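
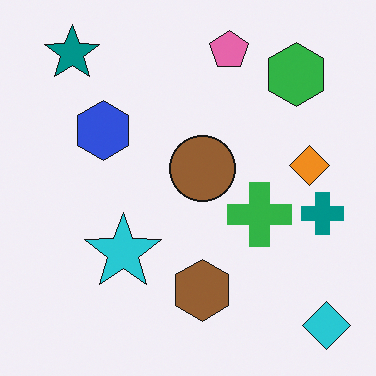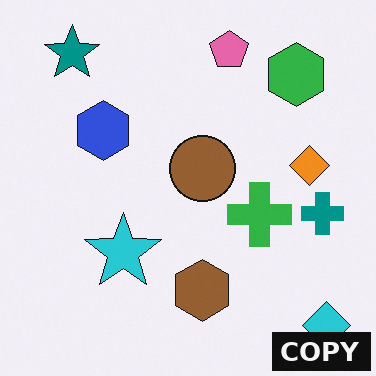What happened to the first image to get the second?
This is the original image watermarked with the text "COPY" in the lower-right corner.

A dark label reading "COPY" appears in the lower-right corner.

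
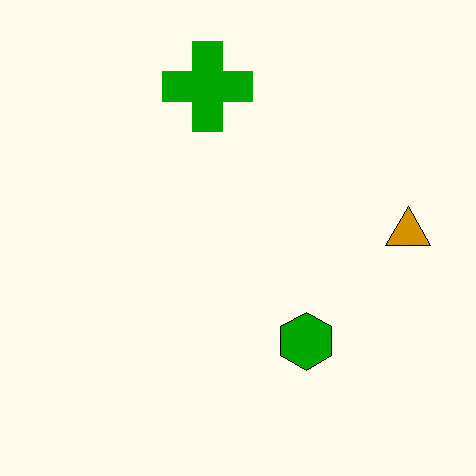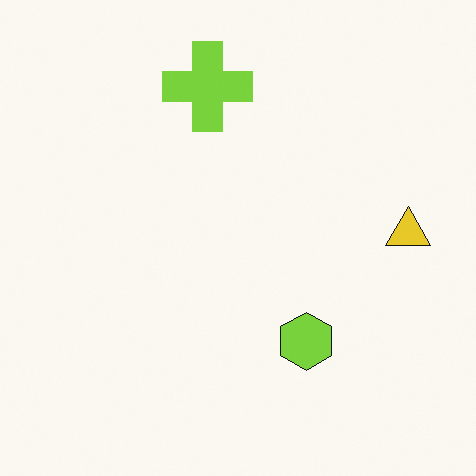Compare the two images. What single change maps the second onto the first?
This is the original image boosted in contrast.

Tones are pushed away from mid-grey across the whole image — a global contrast change.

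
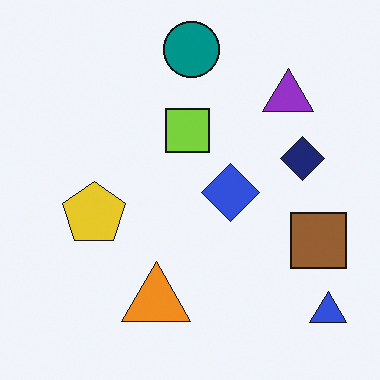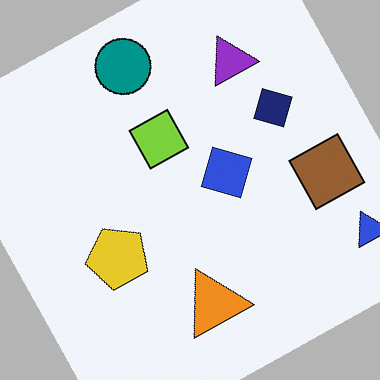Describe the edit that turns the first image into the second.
The image was rotated counter-clockwise by a moderate amount.

Every shape is tilted by the same angle and the image corners show triangular fill wedges — a whole-image rotation by a non-right angle.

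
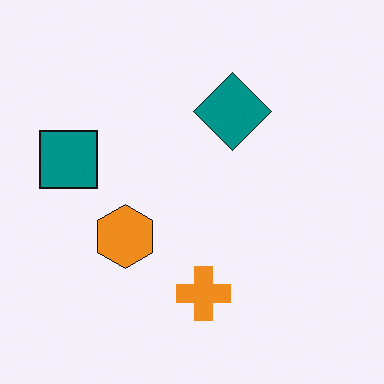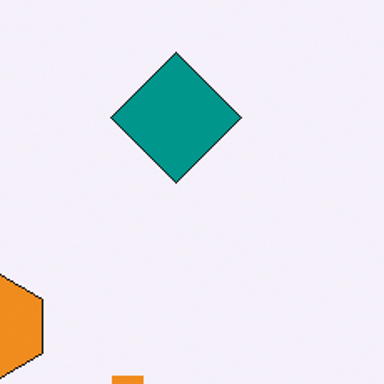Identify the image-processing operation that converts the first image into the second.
The transformation is: cropped to a noticeably smaller region and rescaled.

The visible shapes are larger and the field of view is narrower; shapes near the original edges may be partly or wholly outside the frame — a crop-and-rescale.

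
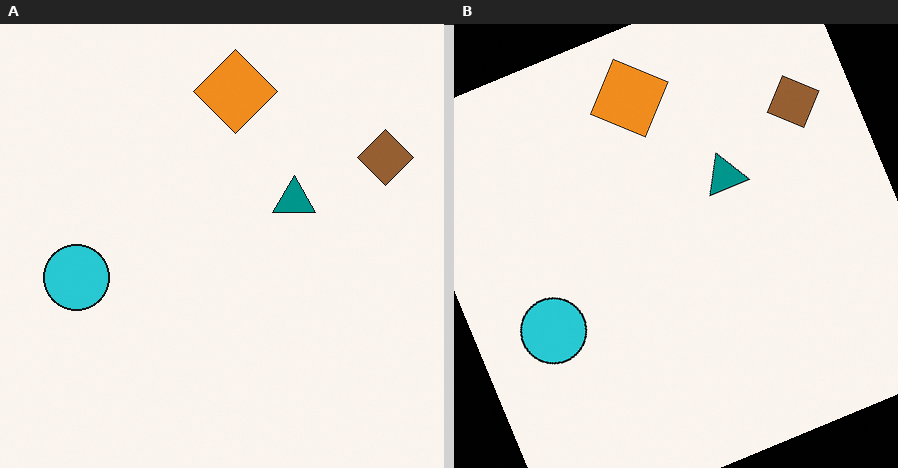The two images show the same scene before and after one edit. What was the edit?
The right (B) image is the left (A) rotated counter-clockwise by a clearly visible amount.

Every shape is tilted by the same angle and the image corners show triangular fill wedges — a whole-image rotation by a non-right angle.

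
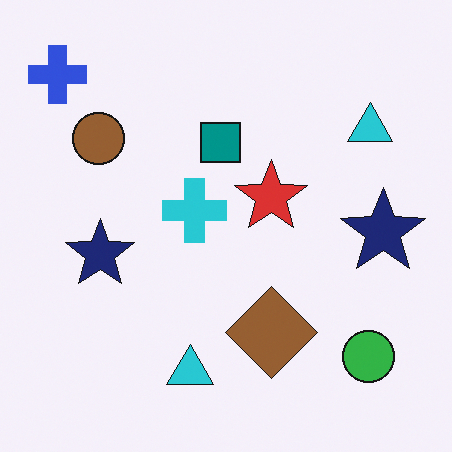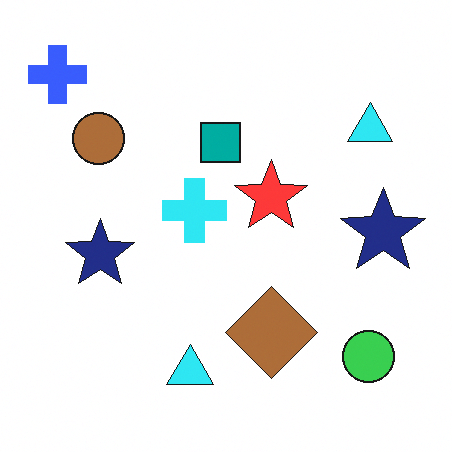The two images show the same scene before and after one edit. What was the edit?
Brightened a little.

Every pixel — background and shapes alike — is uniformly brightened.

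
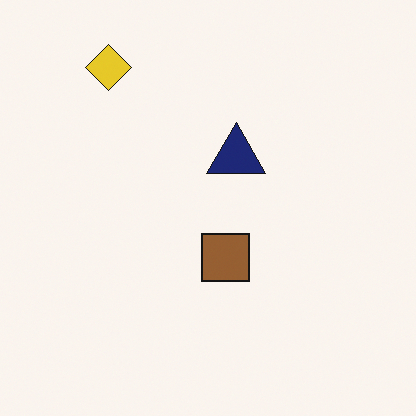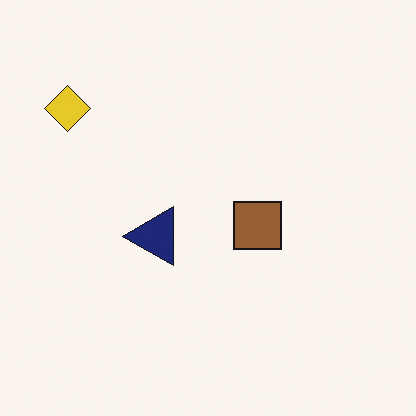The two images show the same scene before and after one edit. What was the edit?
The second image is the first transposed (reflected across the top-left ↔ bottom-right diagonal).

Shapes have swapped their row and column positions — what was in the top-right is now in the bottom-left — a diagonal reflection.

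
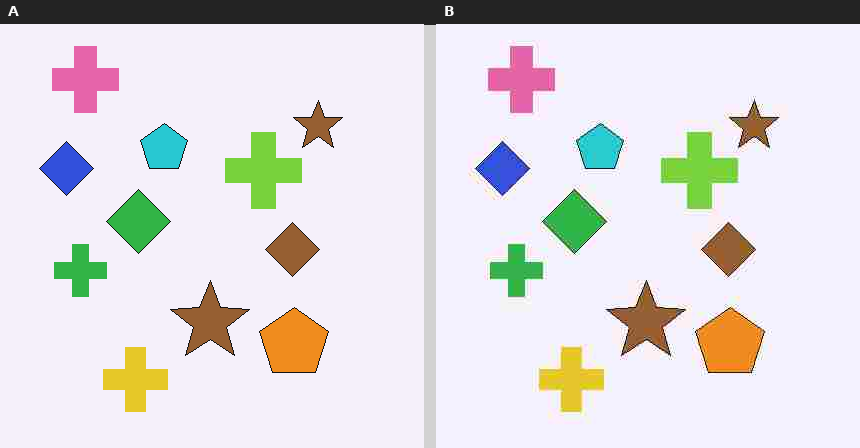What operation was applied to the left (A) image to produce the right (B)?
The right (B) image is the left (A) heavily JPEG-compressed with obvious blocking artifacts.

Blocky 8×8 compression artifacts appear around shape edges and the flat background shows ringing — characteristic JPEG degradation.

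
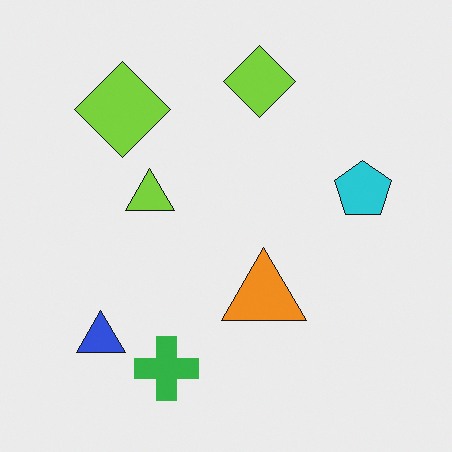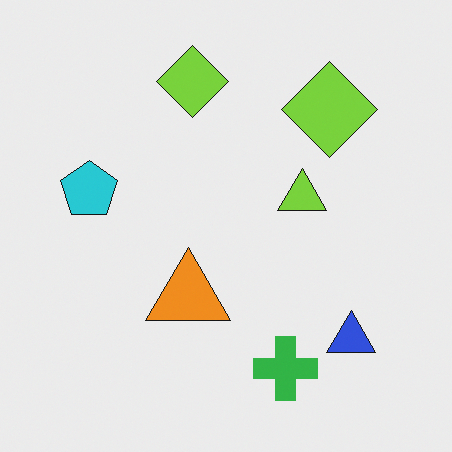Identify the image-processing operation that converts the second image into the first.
The transformation is: flipped horizontally (left ↔ right).

The cyan pentagon is in the left of the second image and the right of the first — shapes on opposite sides of the vertical midline have swapped in a mirror flip.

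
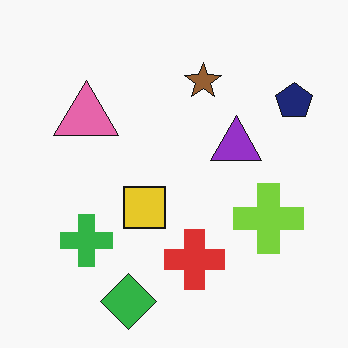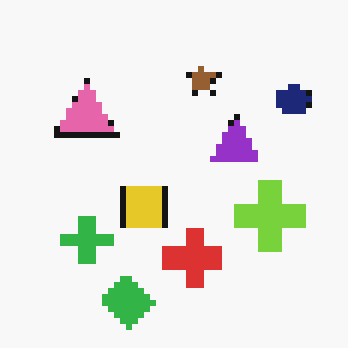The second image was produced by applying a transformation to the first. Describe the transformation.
It was moderately pixelated.

Shapes are reduced to large square blocks; fine edges and outlines are lost — a downscale-then-upscale (mosaic) effect.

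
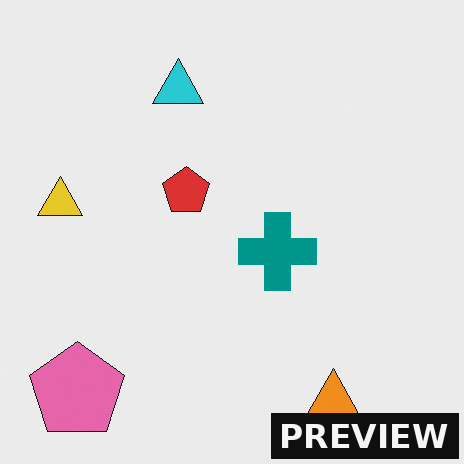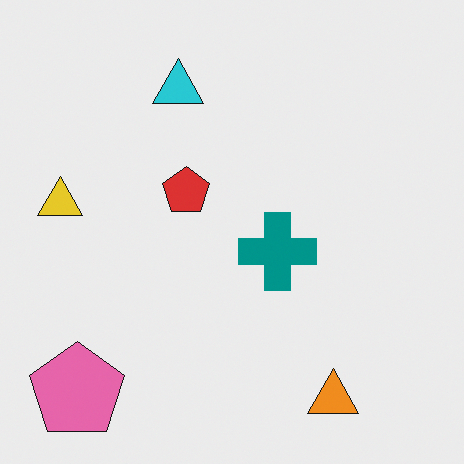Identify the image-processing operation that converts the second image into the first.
The first image is the second watermarked with the text "PREVIEW" in the lower-right corner.

A dark label reading "PREVIEW" appears in the lower-right corner.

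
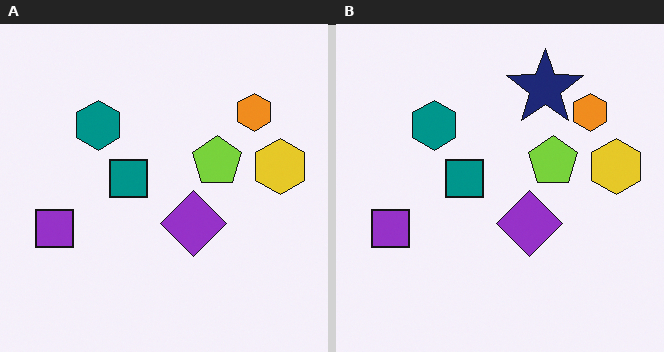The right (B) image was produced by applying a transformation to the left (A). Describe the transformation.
This is the original image overlaid with an additional navy star.

A navy star appears in the right (B) image that is absent from the left (A).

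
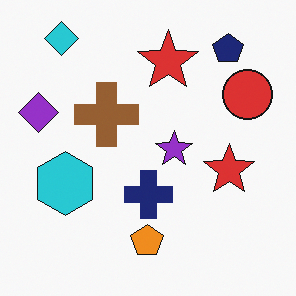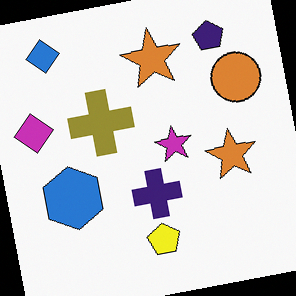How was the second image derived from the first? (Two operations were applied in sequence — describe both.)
Hue-shifted slightly, then rotated counter-clockwise by a small amount.

Every shape's color has rotated by the same amount around the hue wheel — a uniform hue shift. Every shape is tilted by the same angle and the image corners show triangular fill wedges — a whole-image rotation by a non-right angle.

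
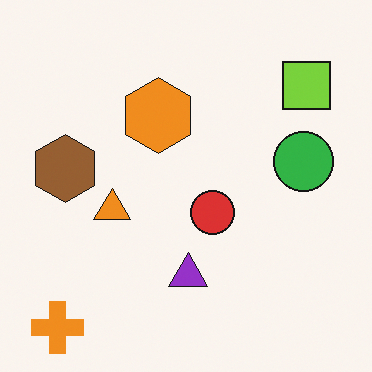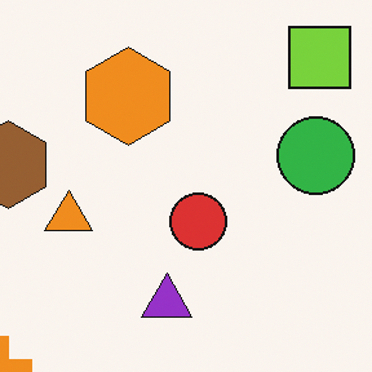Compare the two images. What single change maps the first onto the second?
This is the original image cropped slightly and scaled back up.

The visible shapes are larger and the field of view is narrower; shapes near the original edges may be partly or wholly outside the frame — a crop-and-rescale.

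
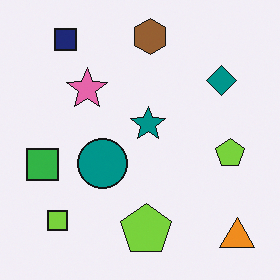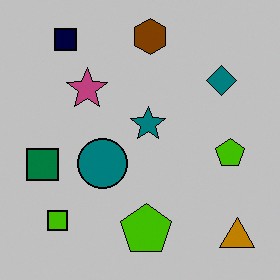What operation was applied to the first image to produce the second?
It was aggressively posterized.

Each flat color has snapped to a coarser quantized level — most visibly, the near-white background has dropped to a flat grey.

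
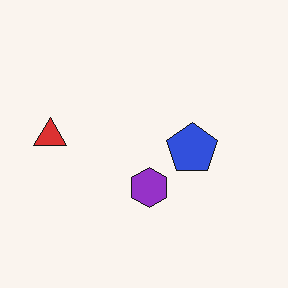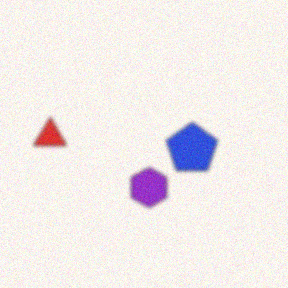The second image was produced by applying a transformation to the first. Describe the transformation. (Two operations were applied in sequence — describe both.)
The transformation is: given a subtle gaussian blur, then degraded with light additive noise.

Shape edges and outlines are uniformly softened across the whole image. Random speckle covers the whole image, including the flat background.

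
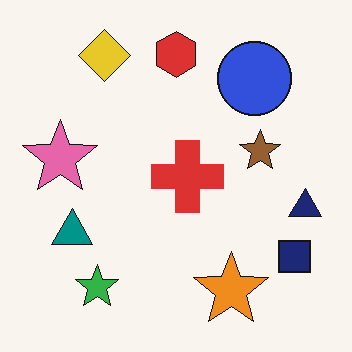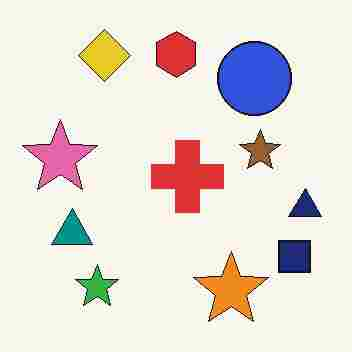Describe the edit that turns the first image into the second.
The transformation is: heavily JPEG-compressed with obvious blocking artifacts.

Blocky 8×8 compression artifacts appear around shape edges and the flat background shows ringing — characteristic JPEG degradation.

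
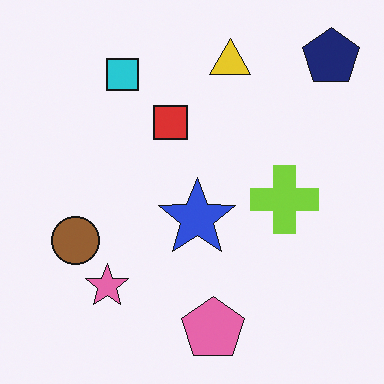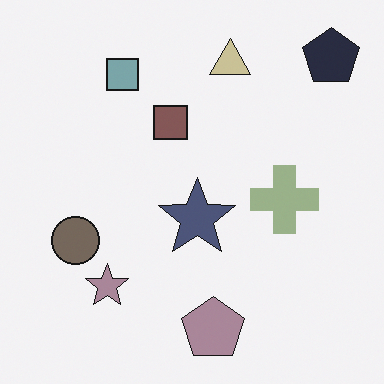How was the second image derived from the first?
The second image is the first made much more muted (saturation change).

All colors are more muted and greyish — a global saturation change.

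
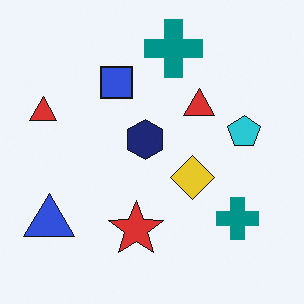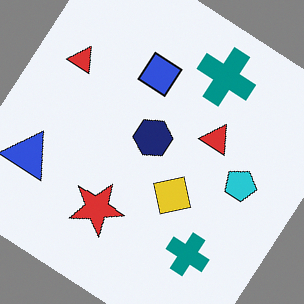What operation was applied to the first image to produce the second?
The image was rotated clockwise by a large amount — several tens of degrees.

Every shape is tilted by the same angle and the image corners show triangular fill wedges — a whole-image rotation by a non-right angle.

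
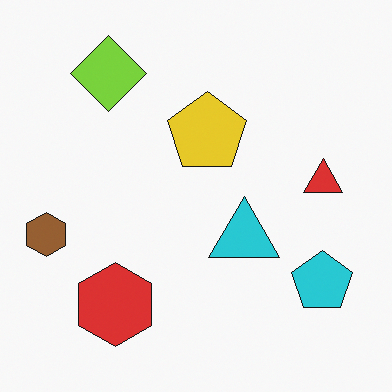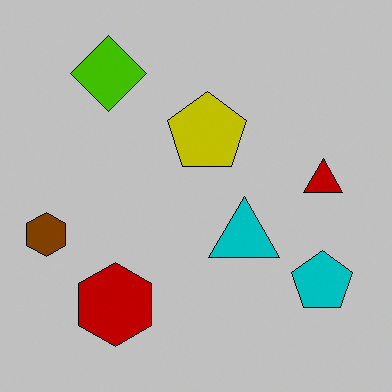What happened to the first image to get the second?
The second image is the first heavily posterized to just a handful of flat colors.

Each flat color has snapped to a coarser quantized level — most visibly, the near-white background has dropped to a flat grey.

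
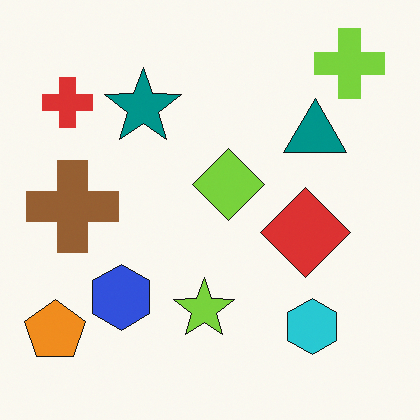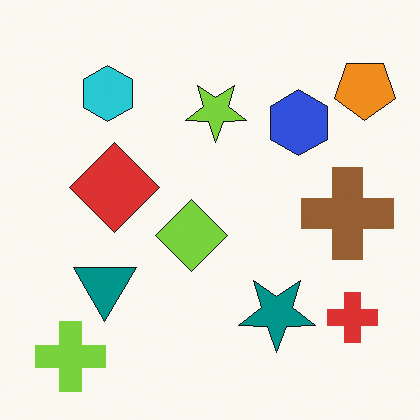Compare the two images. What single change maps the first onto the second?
This is the original image rotated 180°.

The lime cross sits in the top-right of the first image and the bottom-left of the second — consistent with a whole-image 180° rotation.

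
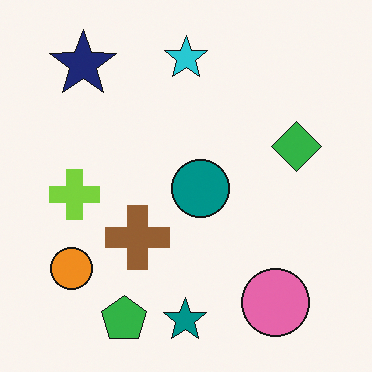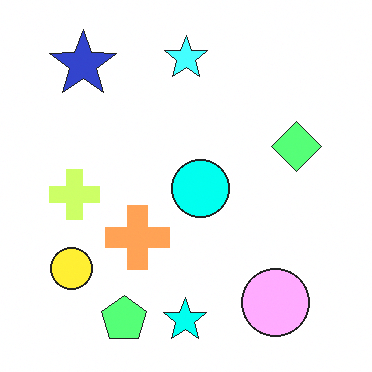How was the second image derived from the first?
Noticeably brightened.

Every pixel — background and shapes alike — is uniformly brightened.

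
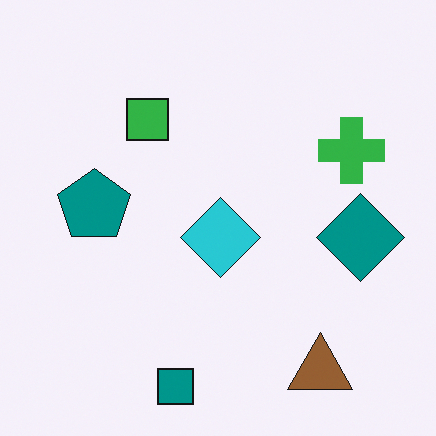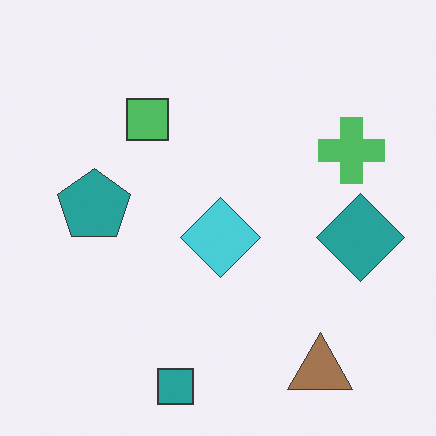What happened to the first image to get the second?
The transformation is: given slightly reduced contrast.

Tones are pushed toward mid-grey across the whole image — a global contrast change.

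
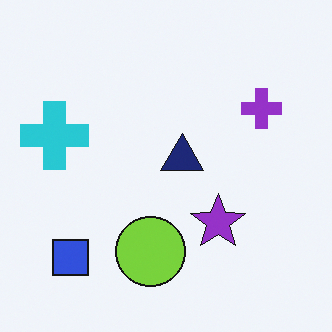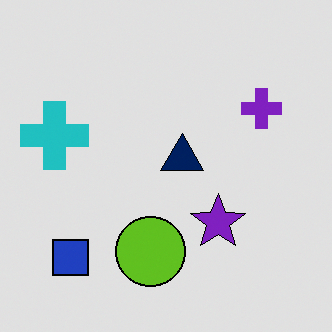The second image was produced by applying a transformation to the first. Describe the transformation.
This is the original image moderately posterized.

Each flat color has snapped to a coarser quantized level — most visibly, the near-white background has dropped to a flat grey.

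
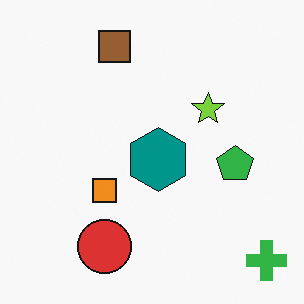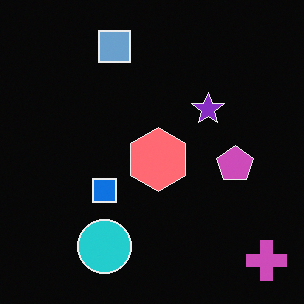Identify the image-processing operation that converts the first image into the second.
The transformation is: color-inverted (negative).

The light background has become dark and every shape's color is its complement — a photographic negative.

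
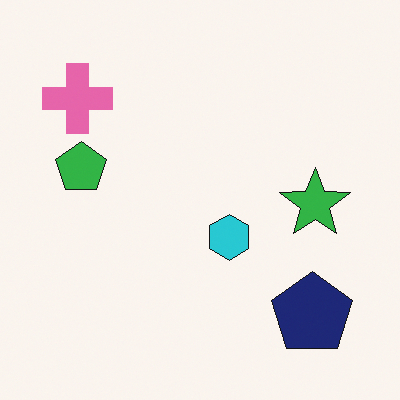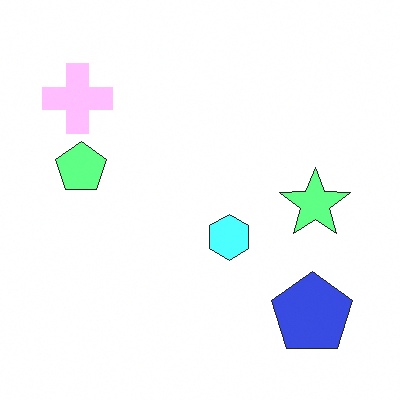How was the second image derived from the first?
The transformation is: noticeably brightened.

Every pixel — background and shapes alike — is uniformly brightened.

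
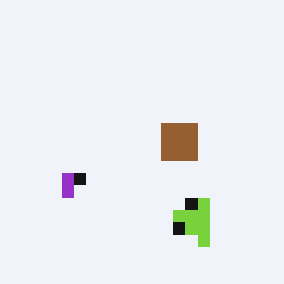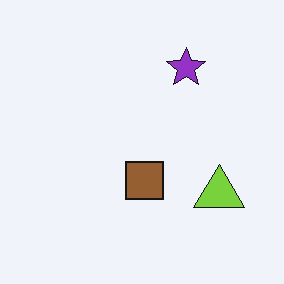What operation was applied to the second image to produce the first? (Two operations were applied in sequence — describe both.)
The transformation is: transposed (reflected across the top-left ↔ bottom-right diagonal), then coarsely pixelated.

Shapes have swapped their row and column positions — what was in the top-right is now in the bottom-left — a diagonal reflection. Shapes are reduced to large square blocks; fine edges and outlines are lost — a downscale-then-upscale (mosaic) effect.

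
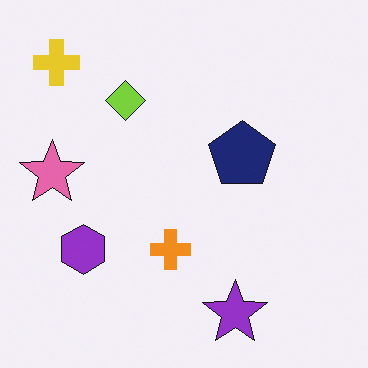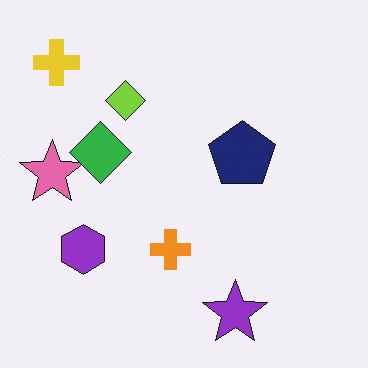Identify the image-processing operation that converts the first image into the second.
The transformation is: overlaid with an additional green diamond.

A green diamond appears in the second image that is absent from the first.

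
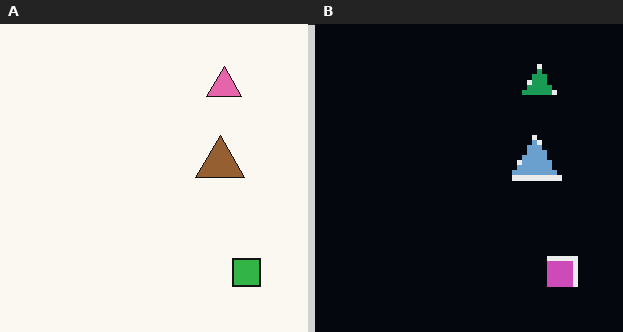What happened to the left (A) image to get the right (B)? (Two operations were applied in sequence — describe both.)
The right (B) image is the left (A) lightly pixelated (a mild mosaic effect), then color-inverted (negative).

Shapes are reduced to large square blocks; fine edges and outlines are lost — a downscale-then-upscale (mosaic) effect. The light background has become dark and every shape's color is its complement — a photographic negative.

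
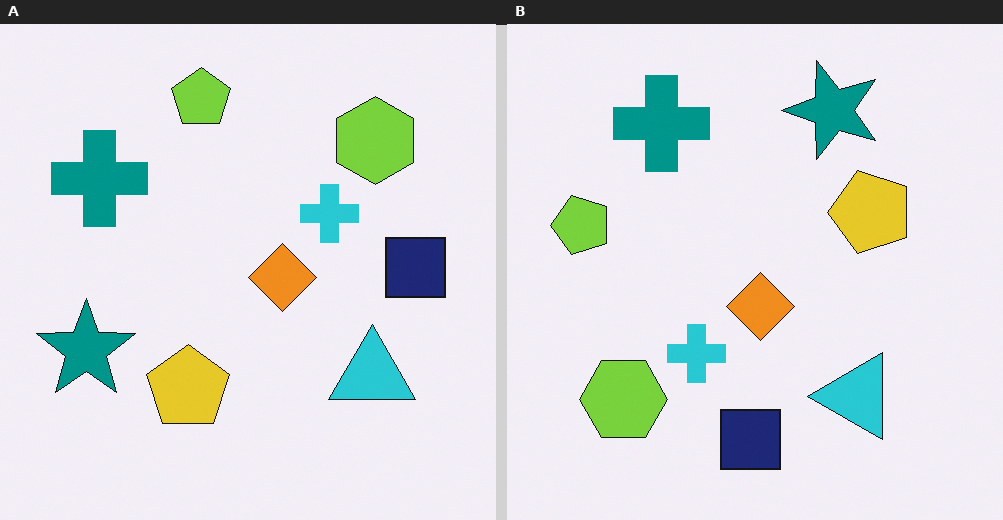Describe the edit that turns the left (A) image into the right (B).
The image was transposed (reflected across the top-left ↔ bottom-right diagonal).

Shapes have swapped their row and column positions — what was in the top-right is now in the bottom-left — a diagonal reflection.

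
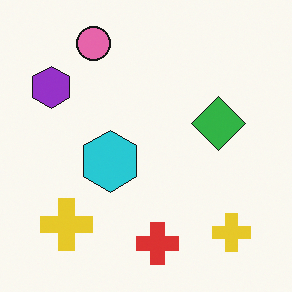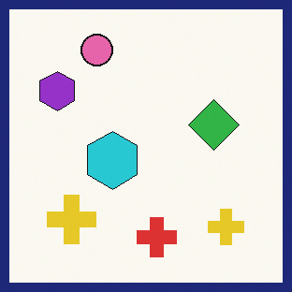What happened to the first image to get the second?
Framed with a navy border.

A solid navy frame runs around the edge of the second image, with the content slightly shrunk inside it.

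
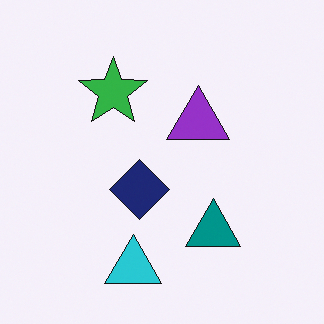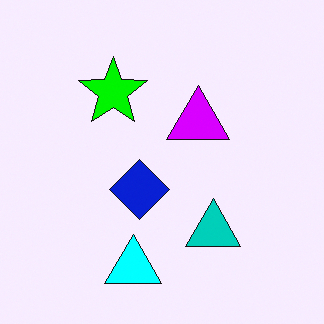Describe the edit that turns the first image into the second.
This is the original image made much more vivid (saturation change).

All colors are more vivid — a global saturation change.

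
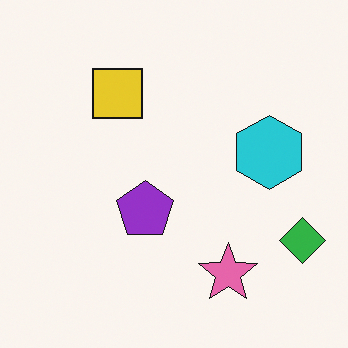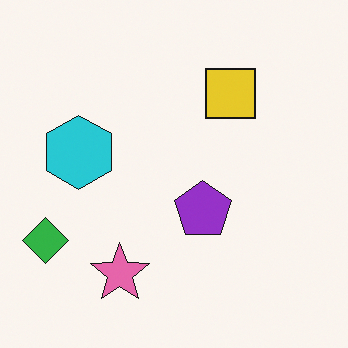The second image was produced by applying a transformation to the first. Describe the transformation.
The second image is the first flipped horizontally (left ↔ right).

The green diamond is in the bottom-right of the first image and the bottom-left of the second — shapes on opposite sides of the vertical midline have swapped in a mirror flip.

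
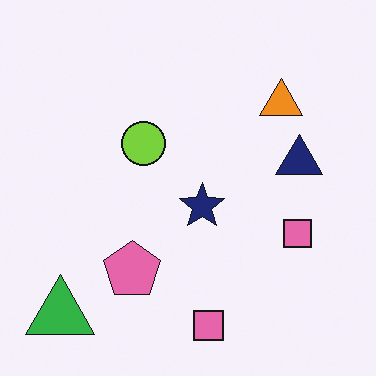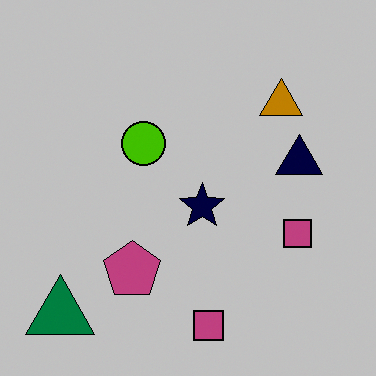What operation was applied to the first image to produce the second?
The transformation is: heavily posterized to just a handful of flat colors.

Each flat color has snapped to a coarser quantized level — most visibly, the near-white background has dropped to a flat grey.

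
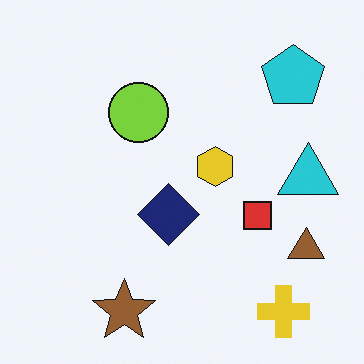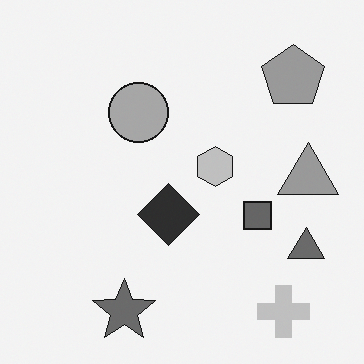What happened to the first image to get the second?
This is the original image converted to grayscale.

All color is removed — every shape is now a shade of grey.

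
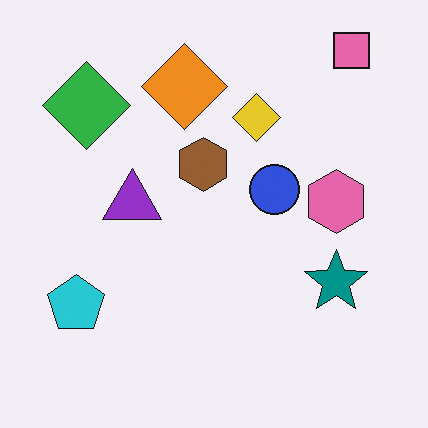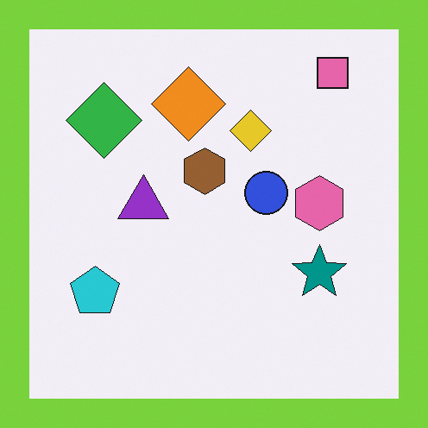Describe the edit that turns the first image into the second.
This is the original image framed with a lime border.

A solid lime frame runs around the edge of the second image, with the content slightly shrunk inside it.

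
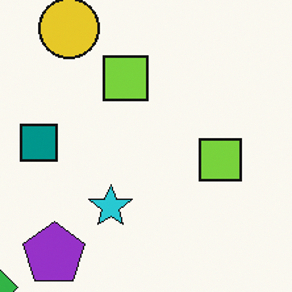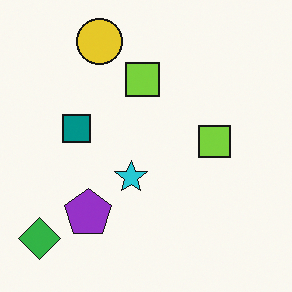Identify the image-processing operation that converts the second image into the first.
This is the original image cropped to a modestly smaller region and rescaled.

The visible shapes are larger and the field of view is narrower; shapes near the original edges may be partly or wholly outside the frame — a crop-and-rescale.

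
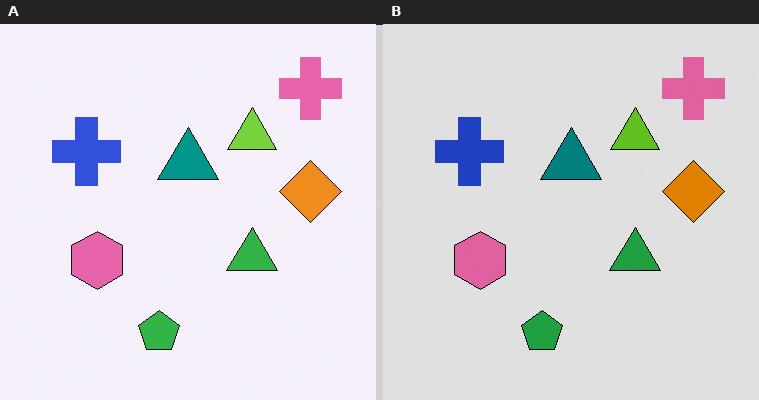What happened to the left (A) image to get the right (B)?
This is the original image posterized to a reduced palette.

Each flat color has snapped to a coarser quantized level — most visibly, the near-white background has dropped to a flat grey.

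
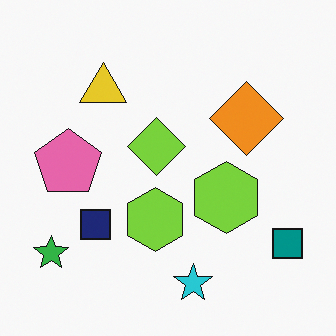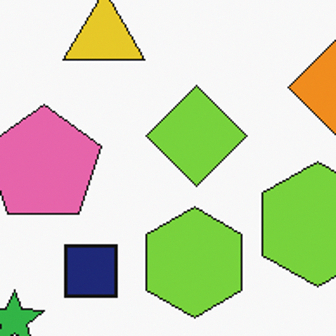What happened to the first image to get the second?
The second image is the first cropped to a noticeably smaller region and rescaled.

The visible shapes are larger and the field of view is narrower; shapes near the original edges may be partly or wholly outside the frame — a crop-and-rescale.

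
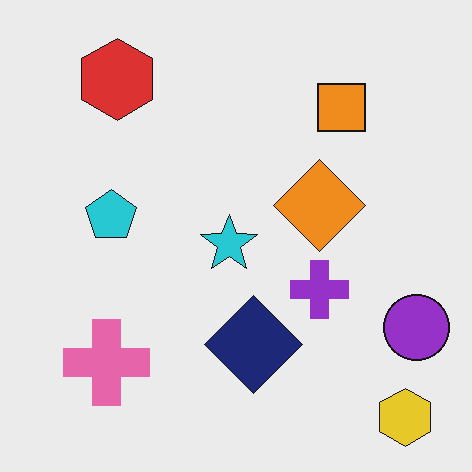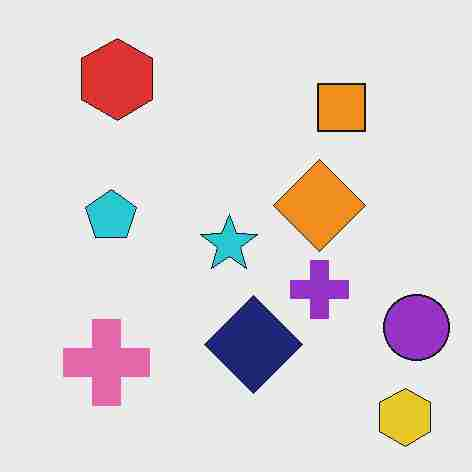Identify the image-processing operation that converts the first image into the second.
The transformation is: degraded with heavy JPEG compression.

Blocky 8×8 compression artifacts appear around shape edges and the flat background shows ringing — characteristic JPEG degradation.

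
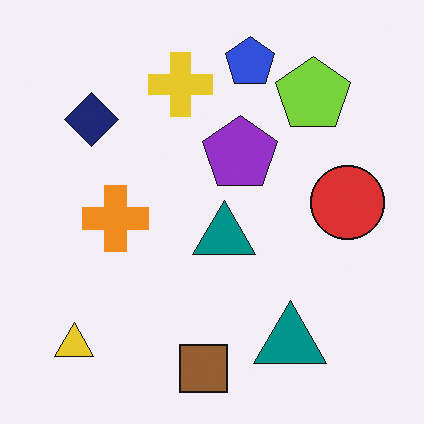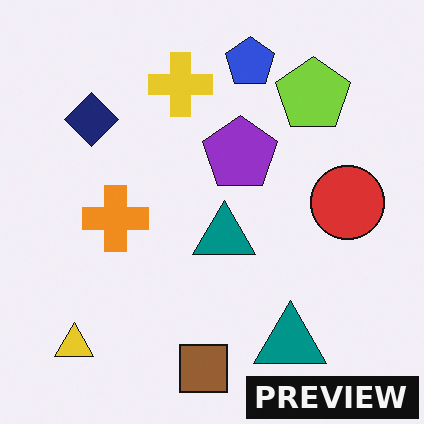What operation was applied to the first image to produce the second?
The transformation is: watermarked with the text "PREVIEW" in the lower-right corner.

A dark label reading "PREVIEW" appears in the lower-right corner.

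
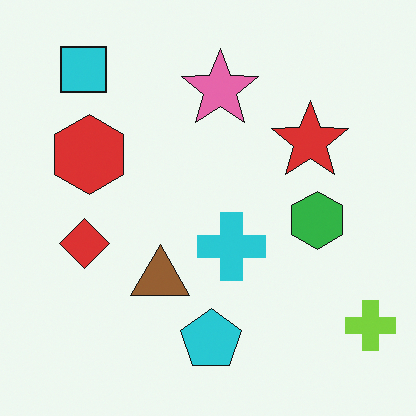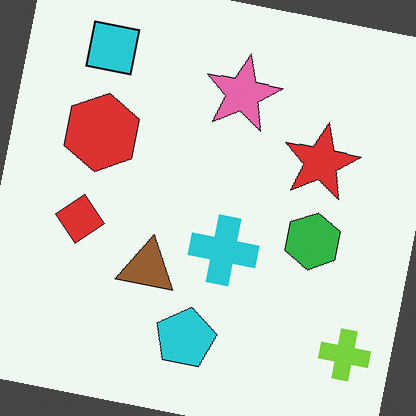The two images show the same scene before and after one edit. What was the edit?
This is the original image rotated clockwise by a slight angle.

Every shape is tilted by the same angle and the image corners show triangular fill wedges — a whole-image rotation by a non-right angle.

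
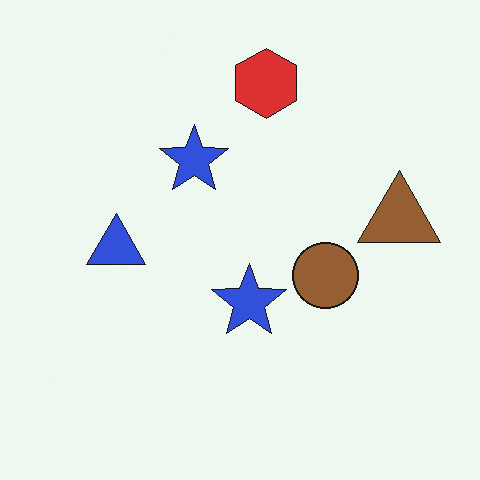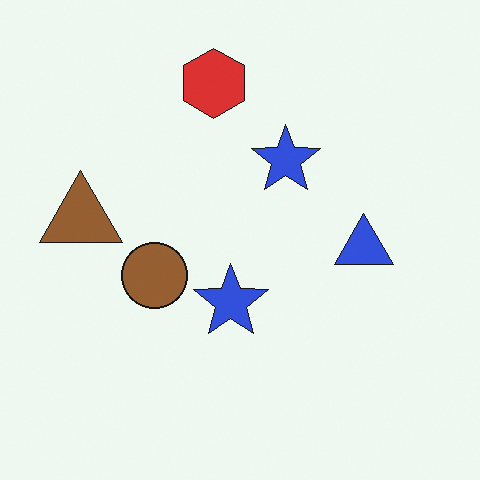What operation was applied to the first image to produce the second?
The image was flipped horizontally (left ↔ right).

The brown triangle is in the right of the first image and the left of the second — shapes on opposite sides of the vertical midline have swapped in a mirror flip.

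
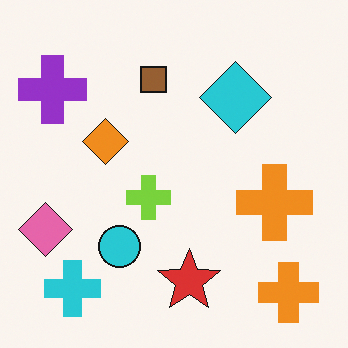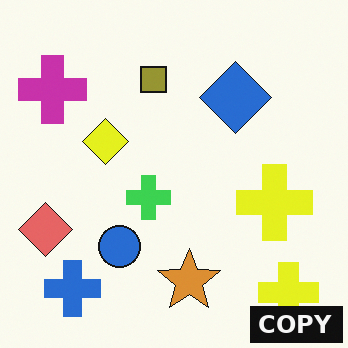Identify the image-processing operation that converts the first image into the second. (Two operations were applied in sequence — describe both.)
The second image is the first hue-shifted slightly, then watermarked with the text "COPY" in the lower-right corner.

Every shape's color has rotated by the same amount around the hue wheel — a uniform hue shift. A dark label reading "COPY" appears in the lower-right corner.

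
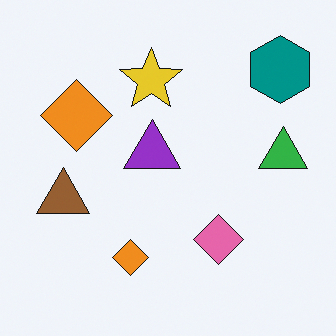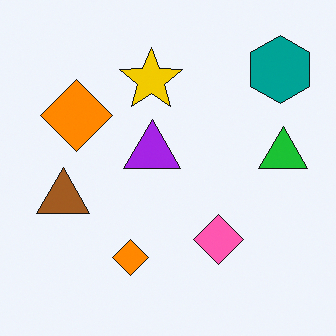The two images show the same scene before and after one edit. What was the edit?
It was slightly oversaturated.

All colors are more vivid — a global saturation change.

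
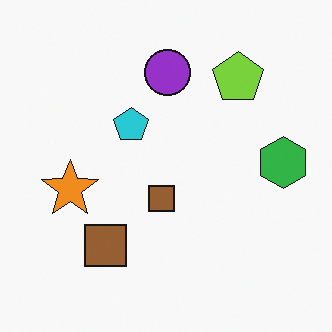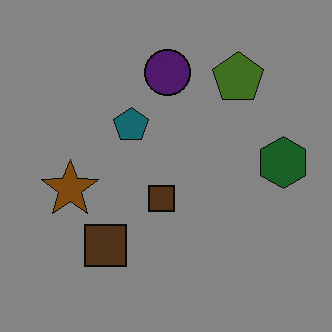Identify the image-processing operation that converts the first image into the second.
The transformation is: darkened a lot.

Every pixel — background and shapes alike — is uniformly darkened.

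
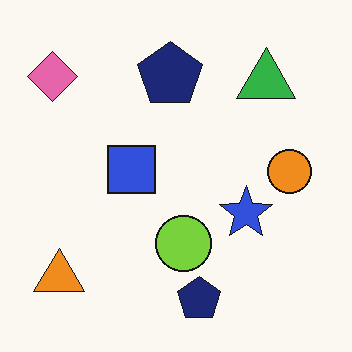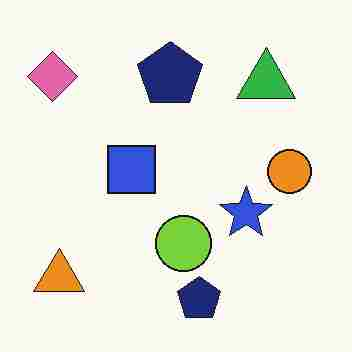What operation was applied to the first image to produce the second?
The second image is the first degraded with heavy JPEG compression.

Blocky 8×8 compression artifacts appear around shape edges and the flat background shows ringing — characteristic JPEG degradation.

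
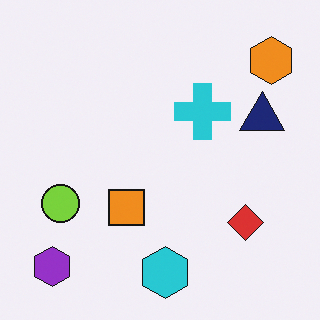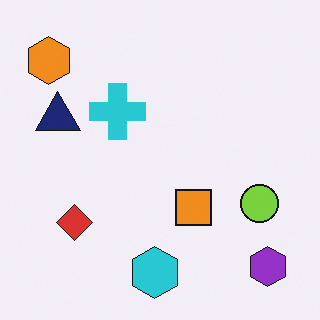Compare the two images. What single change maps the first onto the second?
This is the original image flipped horizontally (left ↔ right).

The orange hexagon is in the top-right of the first image and the top-left of the second — shapes on opposite sides of the vertical midline have swapped in a mirror flip.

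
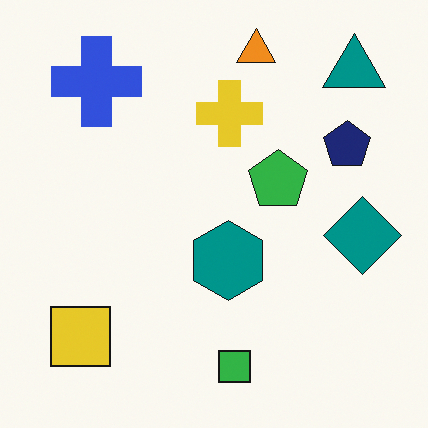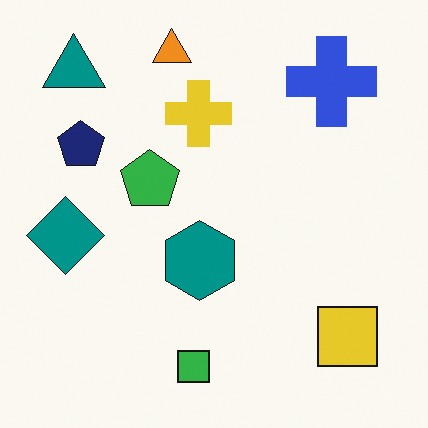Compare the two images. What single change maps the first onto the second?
This is the original image flipped horizontally (left ↔ right).

The teal diamond is in the right of the first image and the left of the second — shapes on opposite sides of the vertical midline have swapped in a mirror flip.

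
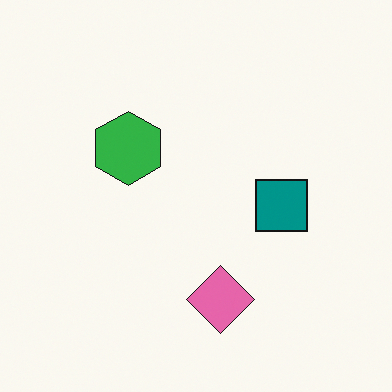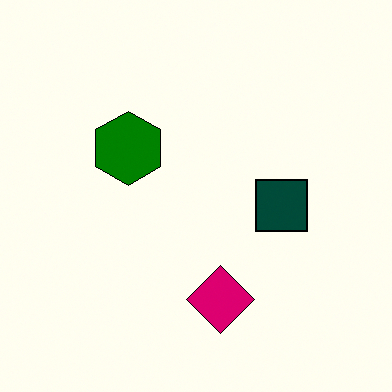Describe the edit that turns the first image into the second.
This is the original image given much higher contrast.

Tones are pushed away from mid-grey across the whole image — a global contrast change.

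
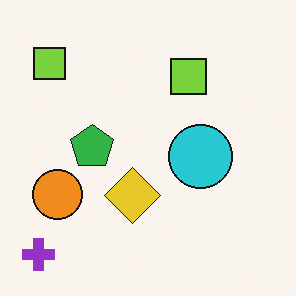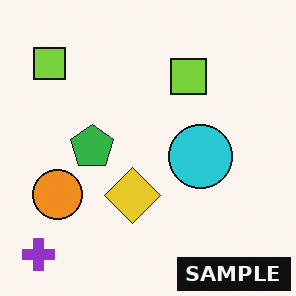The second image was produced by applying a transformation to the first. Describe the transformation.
It was watermarked with the text "SAMPLE" in the lower-right corner.

A dark label reading "SAMPLE" appears in the lower-right corner.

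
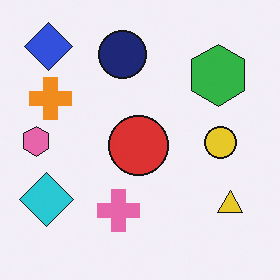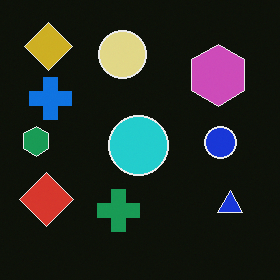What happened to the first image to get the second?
The image was color-inverted (negative).

The light background has become dark and every shape's color is its complement — a photographic negative.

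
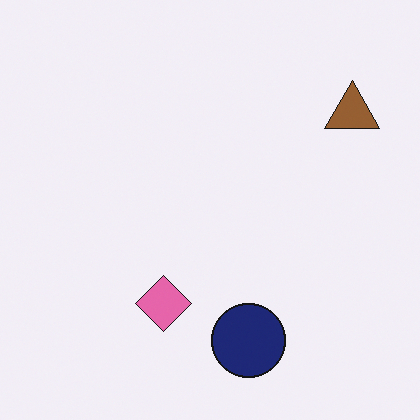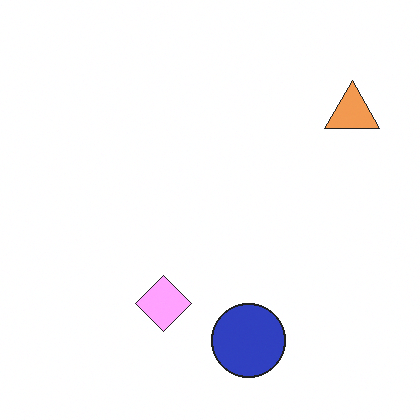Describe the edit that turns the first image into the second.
The transformation is: substantially brightened.

Every pixel — background and shapes alike — is uniformly brightened.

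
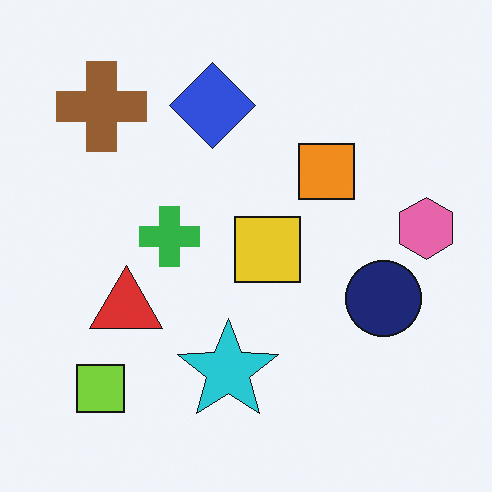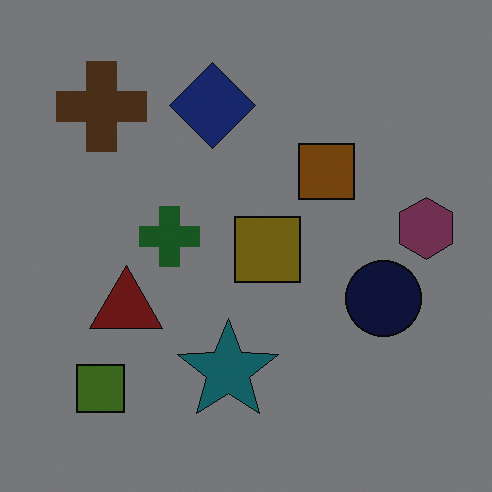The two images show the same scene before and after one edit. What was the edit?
It was noticeably darkened.

Every pixel — background and shapes alike — is uniformly darkened.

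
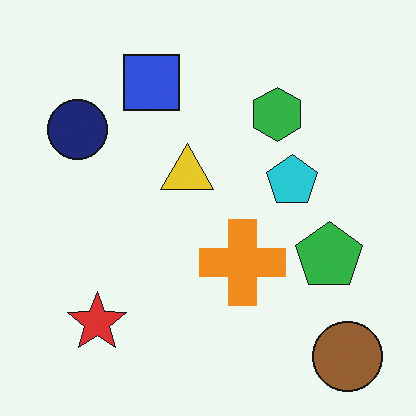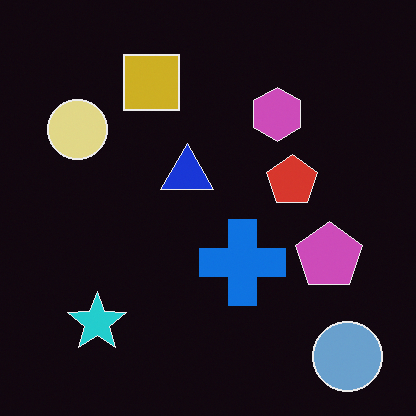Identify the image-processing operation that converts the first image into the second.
Color-inverted (negative).

The light background has become dark and every shape's color is its complement — a photographic negative.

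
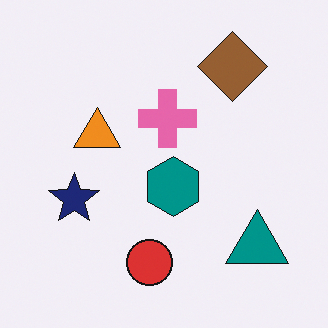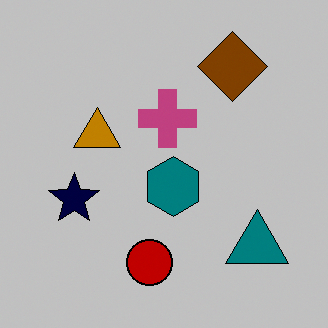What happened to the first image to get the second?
This is the original image aggressively posterized.

Each flat color has snapped to a coarser quantized level — most visibly, the near-white background has dropped to a flat grey.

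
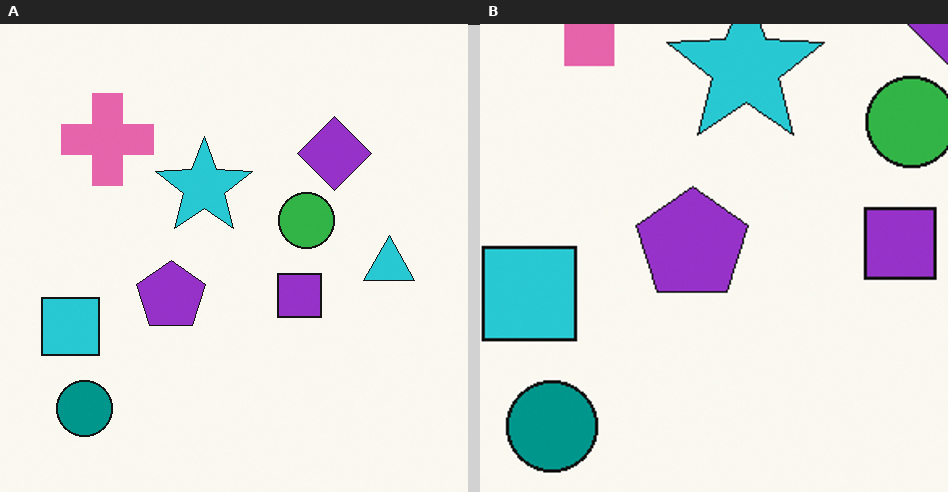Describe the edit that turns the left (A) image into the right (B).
Cropped to a noticeably smaller region and rescaled.

The visible shapes are larger and the field of view is narrower; shapes near the original edges may be partly or wholly outside the frame — a crop-and-rescale.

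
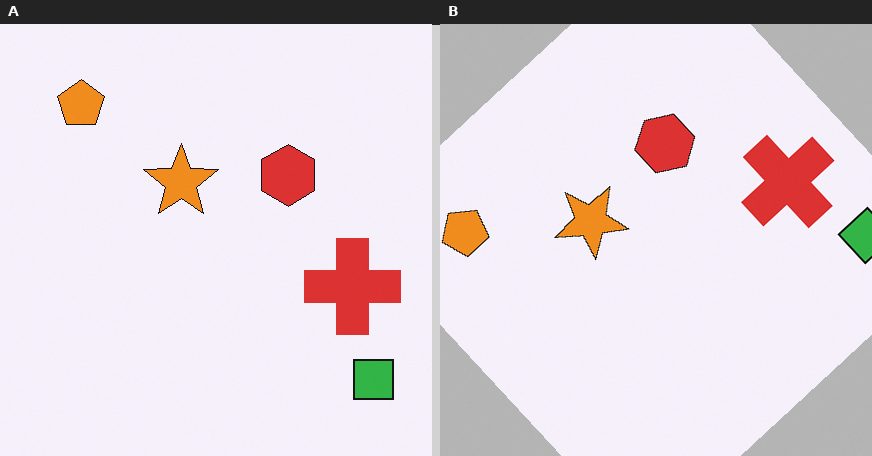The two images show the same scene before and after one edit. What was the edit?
Rotated counter-clockwise by a large amount — several tens of degrees.

Every shape is tilted by the same angle and the image corners show triangular fill wedges — a whole-image rotation by a non-right angle.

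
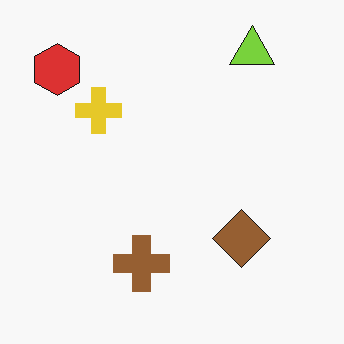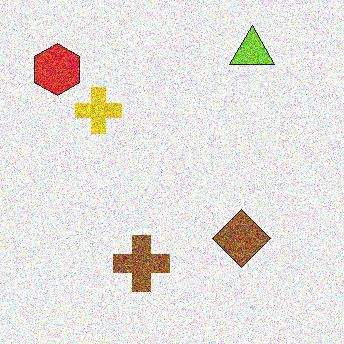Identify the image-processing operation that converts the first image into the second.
Degraded with a thick layer of grain.

Random speckle covers the whole image, including the flat background.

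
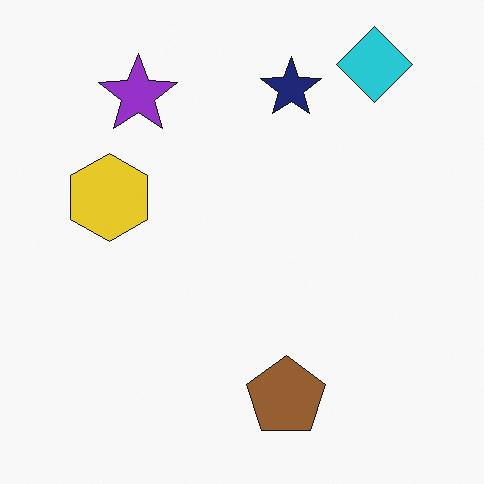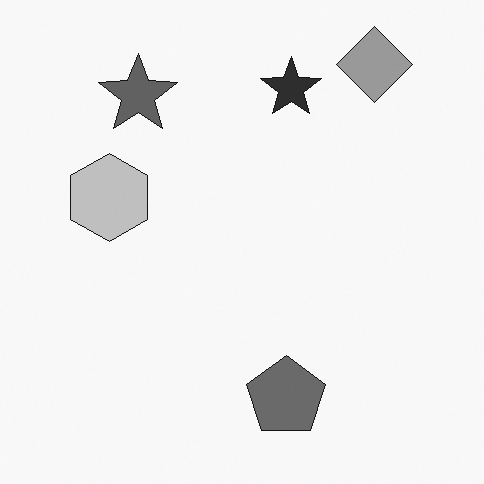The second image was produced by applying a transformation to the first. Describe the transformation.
This is the original image converted to grayscale.

All color is removed — every shape is now a shade of grey.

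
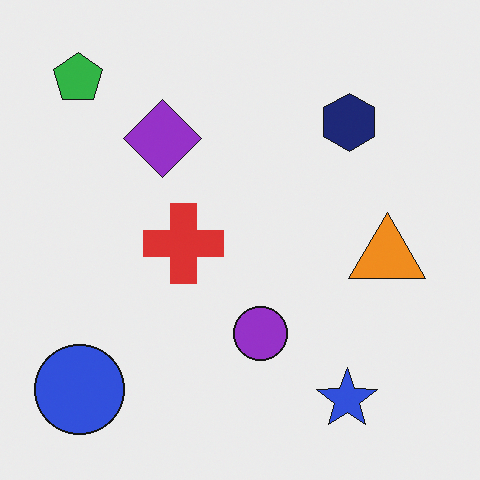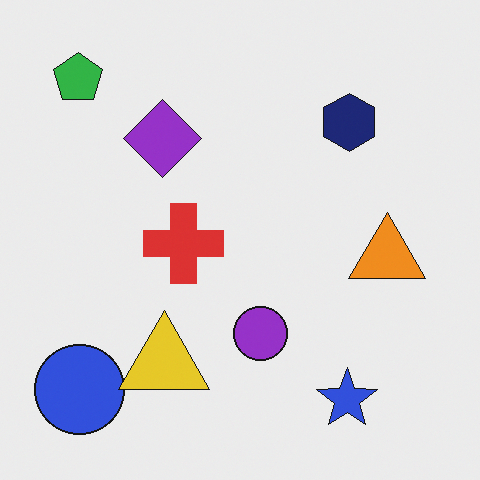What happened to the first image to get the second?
It was overlaid with an additional yellow triangle.

A yellow triangle appears in the second image that is absent from the first.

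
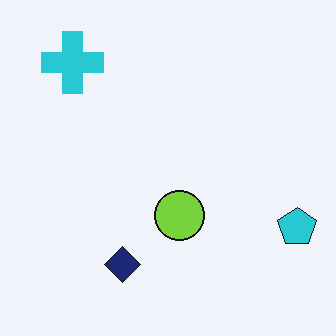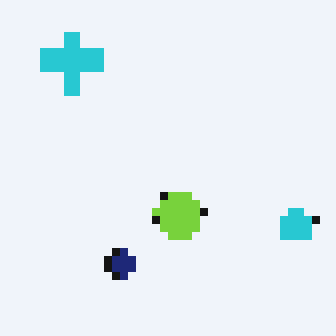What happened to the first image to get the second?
This is the original image moderately pixelated.

Shapes are reduced to large square blocks; fine edges and outlines are lost — a downscale-then-upscale (mosaic) effect.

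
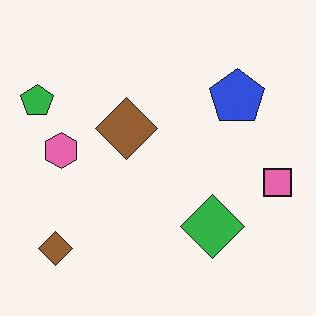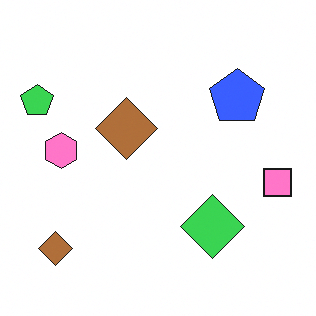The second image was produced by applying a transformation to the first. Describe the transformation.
Slightly brightened.

Every pixel — background and shapes alike — is uniformly brightened.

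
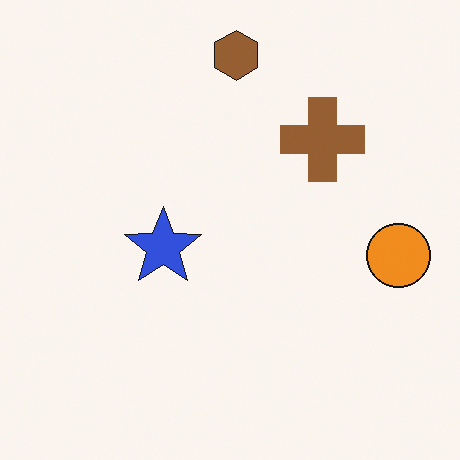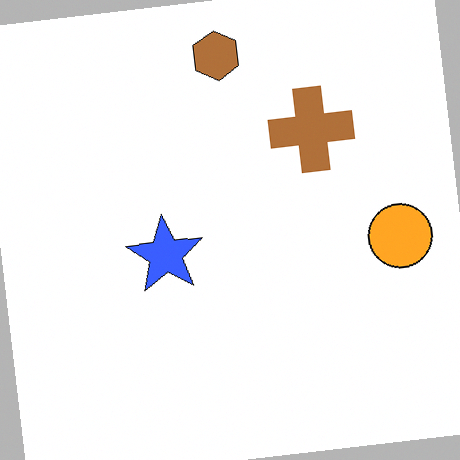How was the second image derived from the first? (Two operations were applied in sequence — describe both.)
This is the original image slightly brightened, then rotated counter-clockwise by a slight angle.

Every pixel — background and shapes alike — is uniformly brightened. Every shape is tilted by the same angle and the image corners show triangular fill wedges — a whole-image rotation by a non-right angle.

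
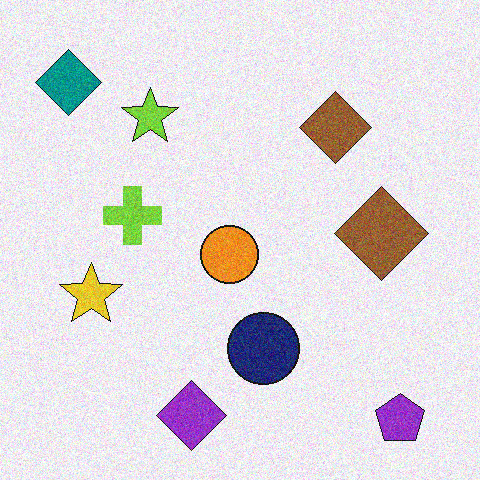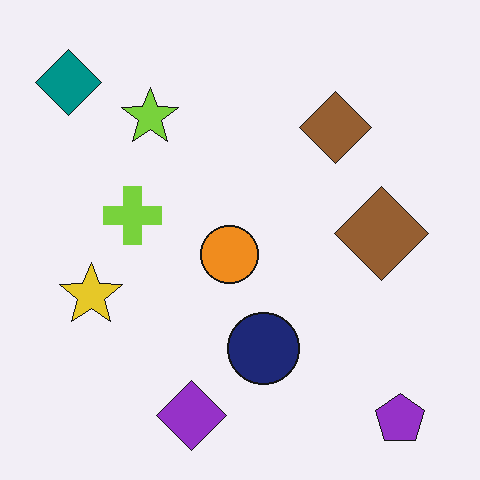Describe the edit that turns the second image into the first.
It was degraded with visible gaussian noise.

Random speckle covers the whole image, including the flat background.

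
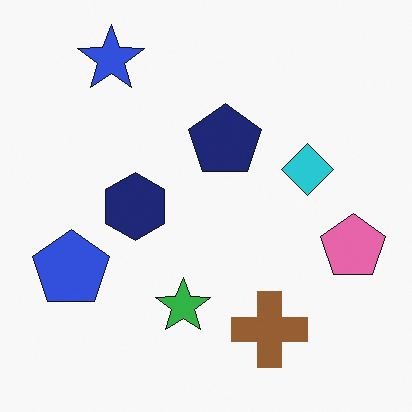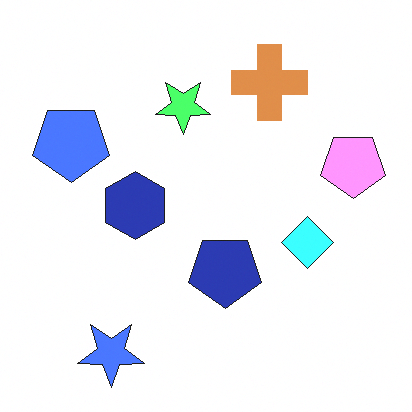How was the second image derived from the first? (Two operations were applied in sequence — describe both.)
This is the original image flipped vertically (top ↔ bottom), then brightened a lot.

The blue star is in the top-left of the first image and the bottom-left of the second — shapes on opposite sides of the horizontal midline have swapped in a mirror flip. Every pixel — background and shapes alike — is uniformly brightened.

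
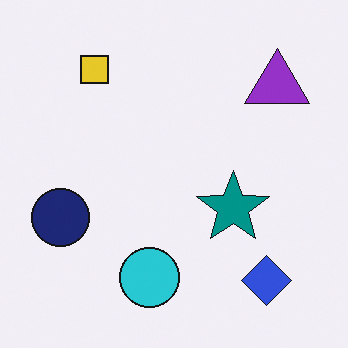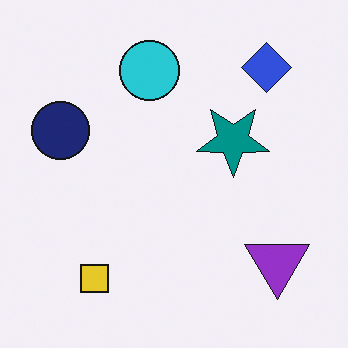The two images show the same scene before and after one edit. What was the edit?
It was flipped vertically (top ↔ bottom).

The blue diamond is in the bottom-right of the first image and the top-right of the second — shapes on opposite sides of the horizontal midline have swapped in a mirror flip.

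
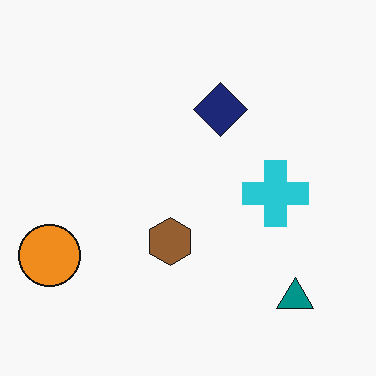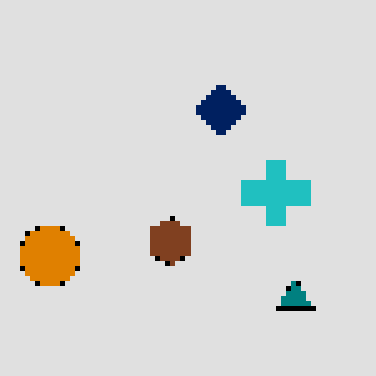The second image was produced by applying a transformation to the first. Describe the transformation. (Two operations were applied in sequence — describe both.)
The transformation is: mildly pixelated, then posterized to a reduced palette.

Shapes are reduced to large square blocks; fine edges and outlines are lost — a downscale-then-upscale (mosaic) effect. Each flat color has snapped to a coarser quantized level — most visibly, the near-white background has dropped to a flat grey.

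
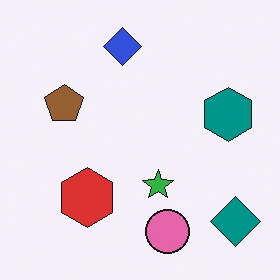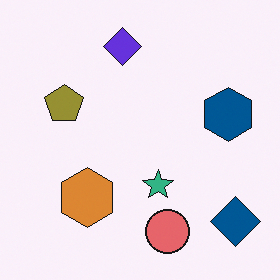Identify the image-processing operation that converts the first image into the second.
Hue-shifted by a small amount.

Every shape's color has rotated by the same amount around the hue wheel — a uniform hue shift.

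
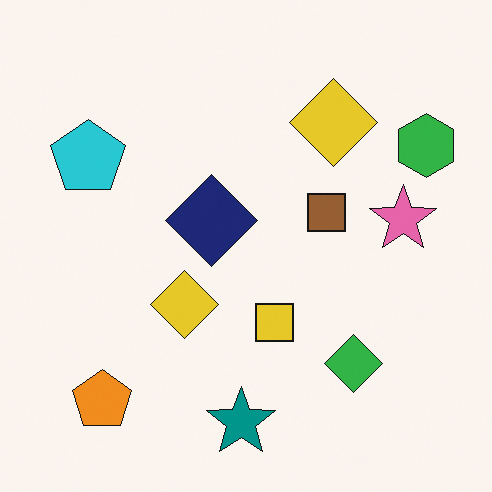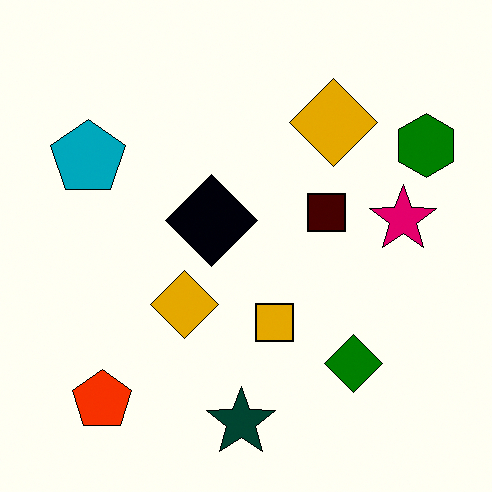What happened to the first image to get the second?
This is the original image boosted in contrast.

Tones are pushed away from mid-grey across the whole image — a global contrast change.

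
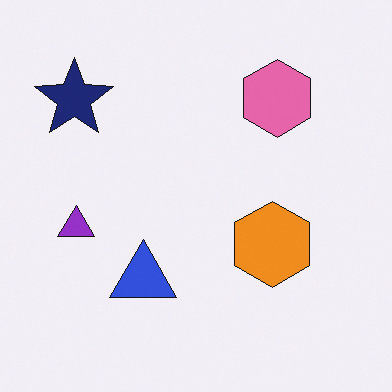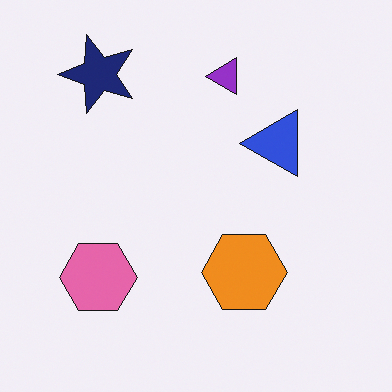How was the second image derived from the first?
The second image is the first transposed (reflected across the top-left ↔ bottom-right diagonal).

Shapes have swapped their row and column positions — what was in the top-right is now in the bottom-left — a diagonal reflection.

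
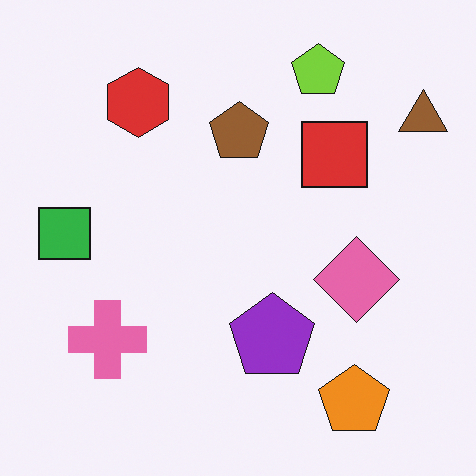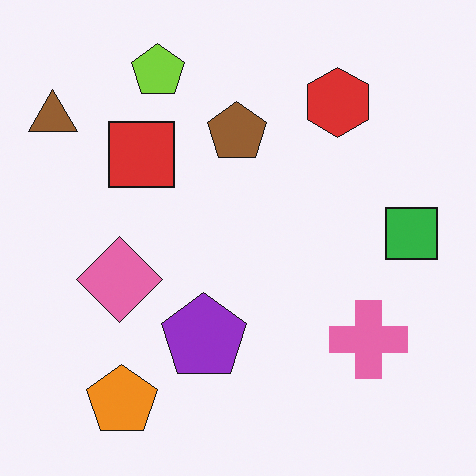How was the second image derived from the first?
This is the original image flipped horizontally (left ↔ right).

The brown triangle is in the top-right of the first image and the top-left of the second — shapes on opposite sides of the vertical midline have swapped in a mirror flip.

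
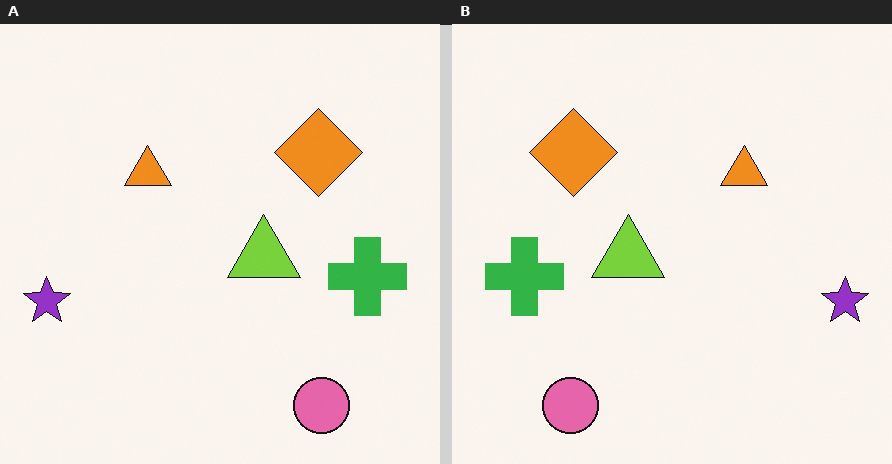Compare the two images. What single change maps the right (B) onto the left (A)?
Flipped horizontally (left ↔ right).

The purple star is in the right of the right (B) image and the left of the left (A) — shapes on opposite sides of the vertical midline have swapped in a mirror flip.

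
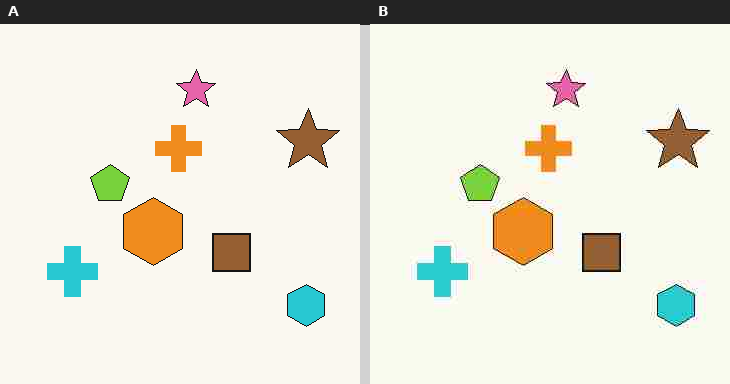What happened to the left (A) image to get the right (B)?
The right (B) image is the left (A) degraded with heavy JPEG compression.

Blocky 8×8 compression artifacts appear around shape edges and the flat background shows ringing — characteristic JPEG degradation.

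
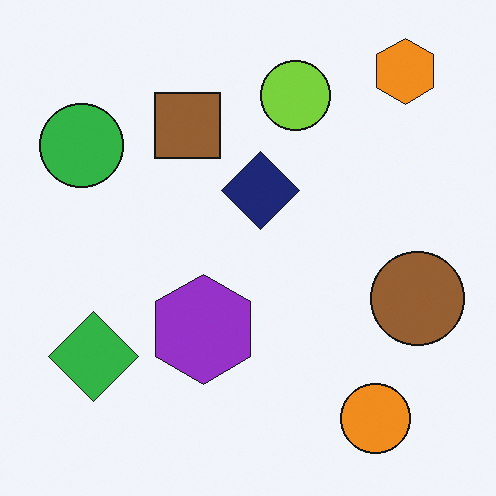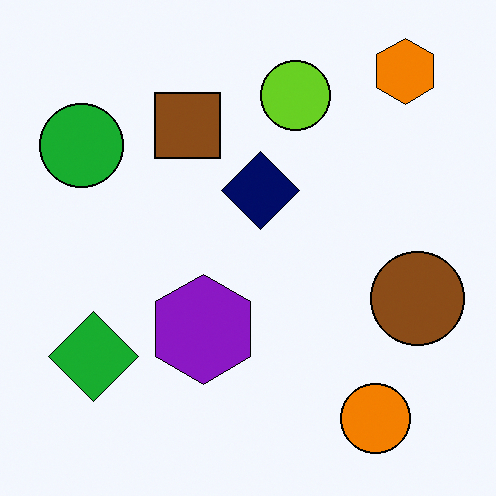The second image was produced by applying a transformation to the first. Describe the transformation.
The second image is the first given slightly increased contrast.

Tones are pushed away from mid-grey across the whole image — a global contrast change.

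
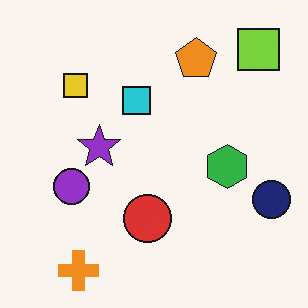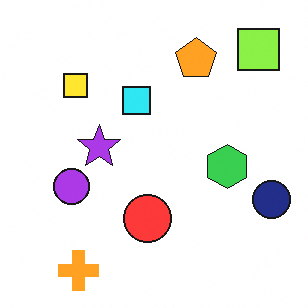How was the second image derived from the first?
This is the original image brightened a little.

Every pixel — background and shapes alike — is uniformly brightened.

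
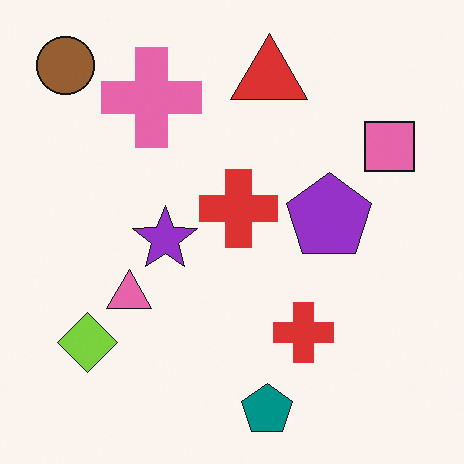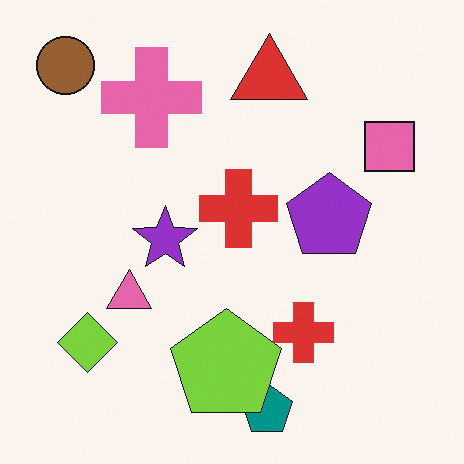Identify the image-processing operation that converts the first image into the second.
The second image is the first overlaid with an additional lime pentagon.

A lime pentagon appears in the second image that is absent from the first.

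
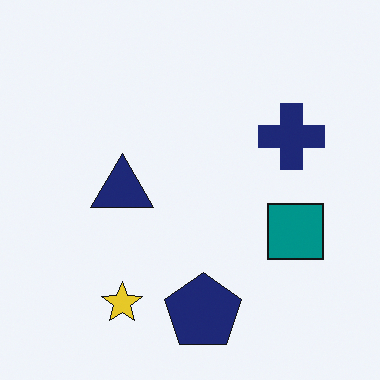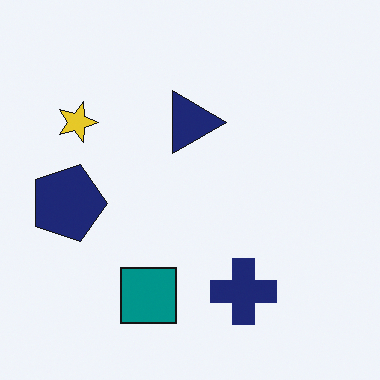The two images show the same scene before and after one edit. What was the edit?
It was rotated 90° clockwise.

The yellow star sits in the bottom-left of the first image and the top-left of the second — consistent with a whole-image 90° clockwise rotation.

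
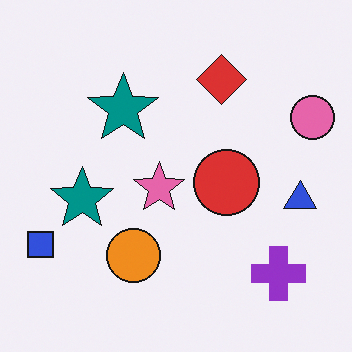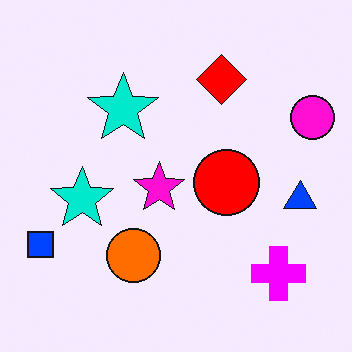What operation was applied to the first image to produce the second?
The second image is the first heavily oversaturated.

All colors are more vivid — a global saturation change.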